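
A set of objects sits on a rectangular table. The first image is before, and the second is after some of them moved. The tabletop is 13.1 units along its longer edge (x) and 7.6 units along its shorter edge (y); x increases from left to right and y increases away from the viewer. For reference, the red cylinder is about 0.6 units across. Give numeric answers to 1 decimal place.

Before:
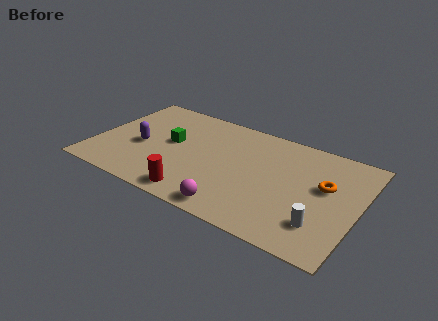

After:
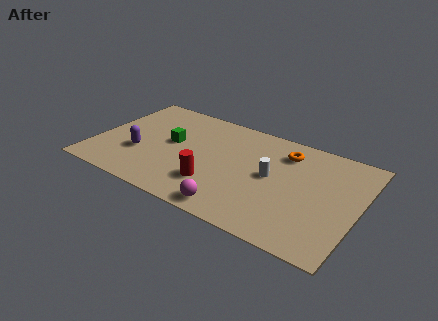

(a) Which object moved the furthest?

the white cylinder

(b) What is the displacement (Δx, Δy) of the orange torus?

(-2.2, 1.5)

From the two frames, the orange torus sits at roughly (11.4, 4.5) before and (9.2, 6.0) after.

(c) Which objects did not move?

the green cube and the magenta sphere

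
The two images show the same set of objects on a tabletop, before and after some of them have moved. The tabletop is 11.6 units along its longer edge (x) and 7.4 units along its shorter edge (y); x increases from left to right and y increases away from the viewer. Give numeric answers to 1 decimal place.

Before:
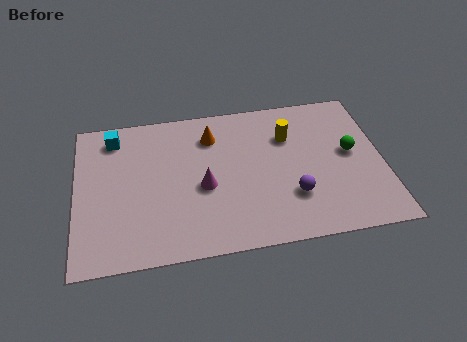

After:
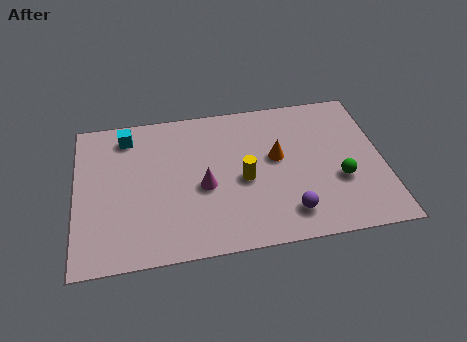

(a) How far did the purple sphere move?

0.8

The purple sphere moved from about (8.1, 2.2) to (7.9, 1.4), a distance of √(0.2² + 0.8²) ≈ 0.8.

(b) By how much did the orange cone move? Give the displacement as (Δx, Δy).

(2.4, -1.5)

The orange cone started near (5.2, 5.7) and ended near (7.6, 4.2).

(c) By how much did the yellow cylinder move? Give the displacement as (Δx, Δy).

(-1.8, -1.9)

The yellow cylinder was at about (8.1, 5.2) and moved to about (6.3, 3.3).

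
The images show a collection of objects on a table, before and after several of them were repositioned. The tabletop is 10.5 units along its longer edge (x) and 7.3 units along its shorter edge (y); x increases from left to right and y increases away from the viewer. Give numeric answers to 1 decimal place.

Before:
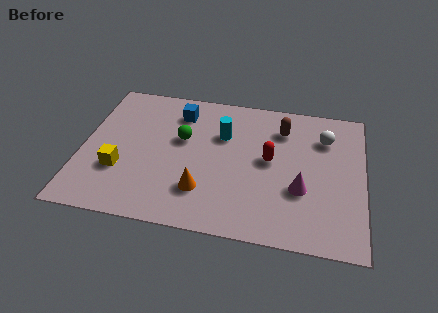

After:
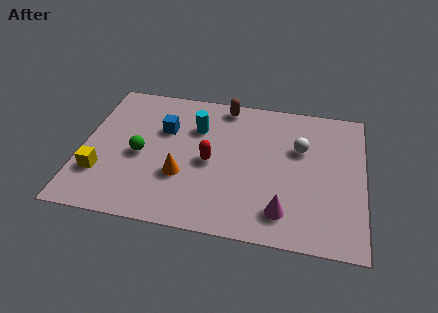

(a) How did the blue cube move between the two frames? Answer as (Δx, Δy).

(-0.5, -1.0)

From the two frames, the blue cube sits at roughly (3.5, 5.8) before and (3.0, 4.8) after.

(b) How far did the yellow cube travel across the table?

0.8

The yellow cube was near (1.5, 2.4) before and (0.8, 2.1) after, so it travelled √(0.7² + 0.3²) ≈ 0.8 units.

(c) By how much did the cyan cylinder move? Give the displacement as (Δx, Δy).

(-1.0, 0.2)

The cyan cylinder was at about (5.2, 4.9) and moved to about (4.2, 5.1).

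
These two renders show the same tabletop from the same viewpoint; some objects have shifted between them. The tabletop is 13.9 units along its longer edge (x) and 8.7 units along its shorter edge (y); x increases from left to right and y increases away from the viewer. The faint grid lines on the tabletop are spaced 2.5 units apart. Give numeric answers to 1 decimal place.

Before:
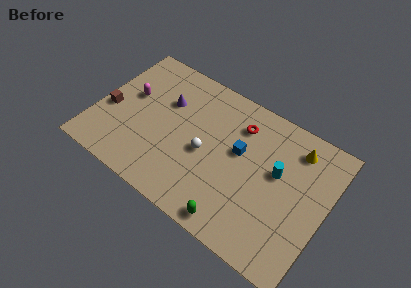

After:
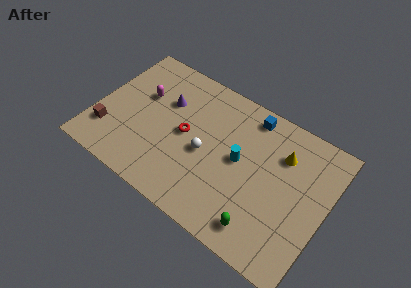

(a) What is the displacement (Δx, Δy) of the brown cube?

(0.2, -1.4)

The brown cube was at about (0.8, 3.6) and moved to about (1.0, 2.2).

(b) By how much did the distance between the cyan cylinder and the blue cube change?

+0.7

They were about 2.3 units apart before and 3.0 after — 0.7 units further apart.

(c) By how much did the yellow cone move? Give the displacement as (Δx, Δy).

(-0.7, -0.8)

The yellow cone started near (11.7, 7.1) and ended near (11.0, 6.3).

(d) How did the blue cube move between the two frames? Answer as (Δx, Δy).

(0.2, 2.5)

The blue cube started near (8.6, 5.1) and ended near (8.8, 7.6).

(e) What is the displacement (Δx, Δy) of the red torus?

(-2.9, -2.3)

The red torus started near (8.3, 6.7) and ended near (5.4, 4.4).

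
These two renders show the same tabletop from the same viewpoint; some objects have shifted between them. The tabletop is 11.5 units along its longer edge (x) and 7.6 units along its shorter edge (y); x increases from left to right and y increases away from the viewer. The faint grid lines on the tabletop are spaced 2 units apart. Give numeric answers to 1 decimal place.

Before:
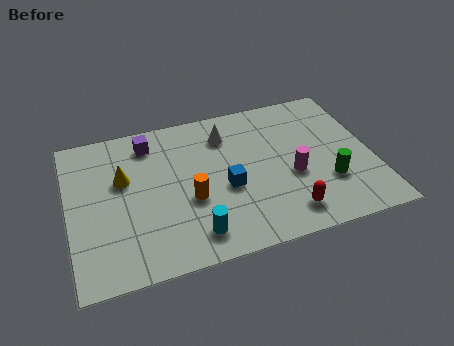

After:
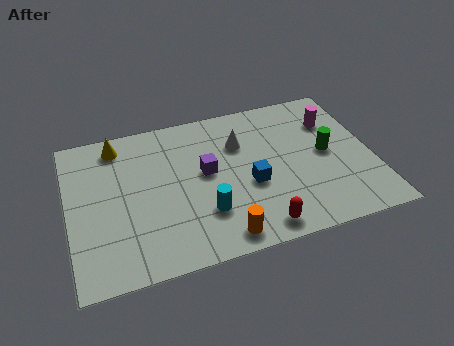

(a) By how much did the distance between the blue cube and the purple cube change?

-2.2

The distance was about 4.1 in the first image and 1.9 in the second, so they moved 2.2 units closer together.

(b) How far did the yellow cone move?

1.8

The yellow cone moved from about (2.1, 4.7) to (2.0, 6.5), a distance of √(0.1² + 1.8²) ≈ 1.8.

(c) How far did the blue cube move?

0.9

From (5.9, 3.2) to (6.8, 3.1), the blue cube covered √(0.9² + 0.1²) ≈ 0.9 units.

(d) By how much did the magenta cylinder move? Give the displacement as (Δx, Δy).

(1.8, 2.4)

The magenta cylinder was at about (8.4, 3.1) and moved to about (10.2, 5.5).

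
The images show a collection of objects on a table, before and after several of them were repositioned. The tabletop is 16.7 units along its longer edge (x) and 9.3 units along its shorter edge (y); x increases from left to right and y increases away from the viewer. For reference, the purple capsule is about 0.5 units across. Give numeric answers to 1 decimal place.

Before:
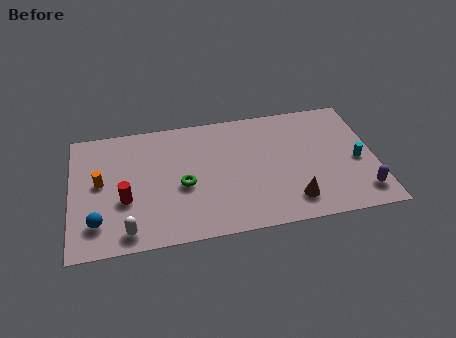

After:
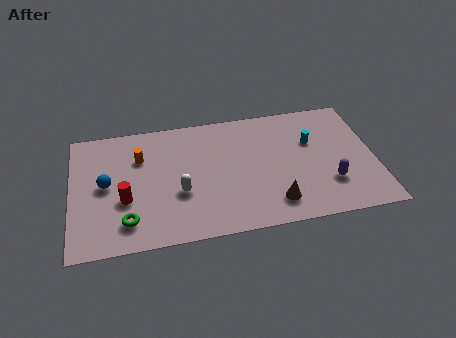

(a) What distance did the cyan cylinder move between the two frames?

3.1

From (15.7, 4.1) to (13.3, 6.0), the cyan cylinder covered √(2.4² + 1.9²) ≈ 3.1 units.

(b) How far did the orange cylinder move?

2.7

The orange cylinder was near (1.6, 5.0) before and (3.8, 6.5) after, so it travelled √(2.2² + 1.5²) ≈ 2.7 units.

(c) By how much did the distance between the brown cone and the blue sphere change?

-1.0

The distance was about 10.6 in the first image and 9.6 in the second, so they moved 1.0 units closer together.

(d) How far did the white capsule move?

3.7

From (3.0, 1.2) to (5.9, 3.5), the white capsule covered √(2.9² + 2.3²) ≈ 3.7 units.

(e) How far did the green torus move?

3.7

From (6.1, 4.0) to (3.0, 1.9), the green torus covered √(3.1² + 2.1²) ≈ 3.7 units.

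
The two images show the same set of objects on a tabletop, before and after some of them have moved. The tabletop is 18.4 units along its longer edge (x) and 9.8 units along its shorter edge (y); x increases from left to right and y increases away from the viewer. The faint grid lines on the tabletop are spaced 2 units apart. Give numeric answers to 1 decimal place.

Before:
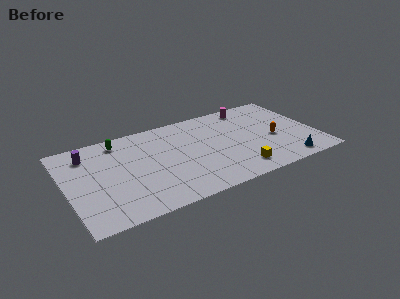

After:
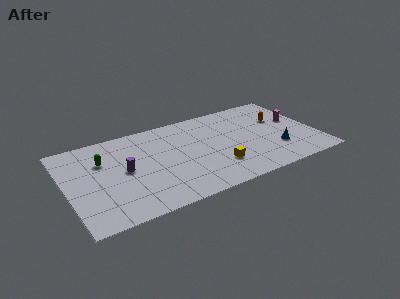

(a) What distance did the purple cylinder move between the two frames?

3.7

The purple cylinder was near (1.8, 7.8) before and (4.2, 5.0) after, so it travelled √(2.4² + 2.8²) ≈ 3.7 units.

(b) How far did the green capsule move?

2.2

The green capsule moved from about (4.2, 8.4) to (2.8, 6.7), a distance of √(1.4² + 1.7²) ≈ 2.2.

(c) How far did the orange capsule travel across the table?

2.2

From (15.3, 4.2) to (16.1, 6.3), the orange capsule covered √(0.8² + 2.1²) ≈ 2.2 units.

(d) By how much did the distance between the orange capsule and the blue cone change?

+0.5

Before: roughly 3.0 units apart; after: 3.5. That's 0.5 units further apart.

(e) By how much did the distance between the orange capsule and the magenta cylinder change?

-3.3

They were about 4.6 units apart before and 1.3 after — 3.3 units closer together.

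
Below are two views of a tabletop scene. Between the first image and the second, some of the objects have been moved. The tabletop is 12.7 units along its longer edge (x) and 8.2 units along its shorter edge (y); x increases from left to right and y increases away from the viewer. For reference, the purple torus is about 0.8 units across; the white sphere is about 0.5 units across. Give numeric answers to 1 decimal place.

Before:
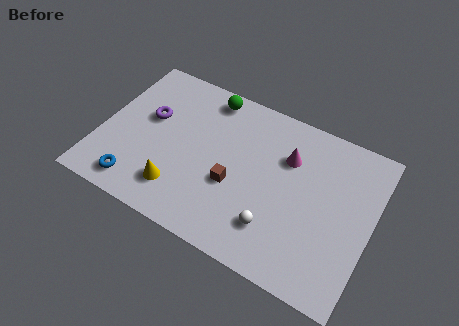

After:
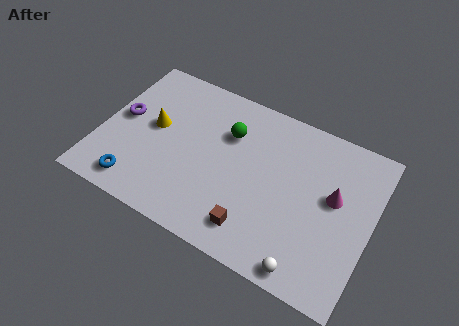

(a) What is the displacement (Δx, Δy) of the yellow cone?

(-1.6, 2.7)

The yellow cone started near (4.0, 1.8) and ended near (2.4, 4.5).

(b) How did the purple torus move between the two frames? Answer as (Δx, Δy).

(-1.2, -0.5)

The purple torus started near (2.1, 4.9) and ended near (0.9, 4.4).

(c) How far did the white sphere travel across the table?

2.1

The white sphere moved from about (8.5, 2.0) to (10.2, 0.8), a distance of √(1.7² + 1.2²) ≈ 2.1.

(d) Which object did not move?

the blue torus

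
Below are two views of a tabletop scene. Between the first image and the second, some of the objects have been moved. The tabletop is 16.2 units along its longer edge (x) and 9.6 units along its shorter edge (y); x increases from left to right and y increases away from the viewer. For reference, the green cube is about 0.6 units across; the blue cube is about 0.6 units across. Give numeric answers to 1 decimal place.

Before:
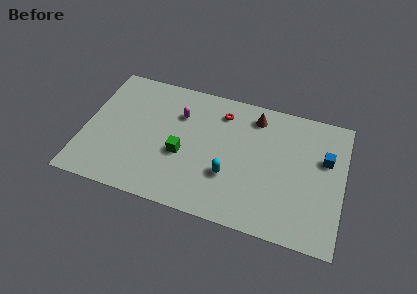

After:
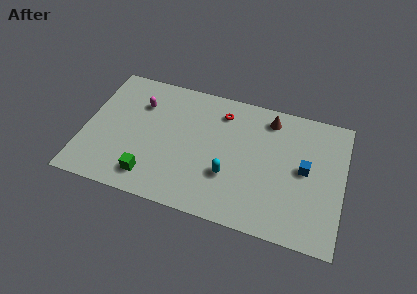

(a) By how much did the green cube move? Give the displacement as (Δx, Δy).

(-1.8, -2.2)

The green cube started near (6.2, 3.9) and ended near (4.4, 1.7).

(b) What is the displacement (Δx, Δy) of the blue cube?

(-1.2, -1.1)

The blue cube started near (15.0, 6.1) and ended near (13.8, 5.0).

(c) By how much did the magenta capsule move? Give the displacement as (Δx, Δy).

(-2.5, 0.1)

The magenta capsule was at about (5.8, 6.8) and moved to about (3.3, 6.9).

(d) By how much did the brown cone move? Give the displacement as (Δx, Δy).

(0.9, 0.1)

From the two frames, the brown cone sits at roughly (10.5, 8.0) before and (11.4, 8.1) after.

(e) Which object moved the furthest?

the green cube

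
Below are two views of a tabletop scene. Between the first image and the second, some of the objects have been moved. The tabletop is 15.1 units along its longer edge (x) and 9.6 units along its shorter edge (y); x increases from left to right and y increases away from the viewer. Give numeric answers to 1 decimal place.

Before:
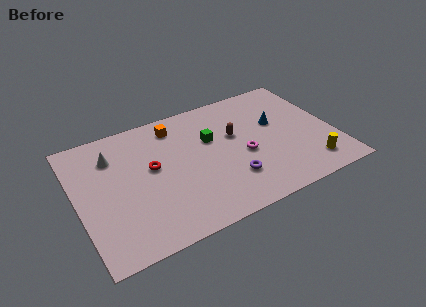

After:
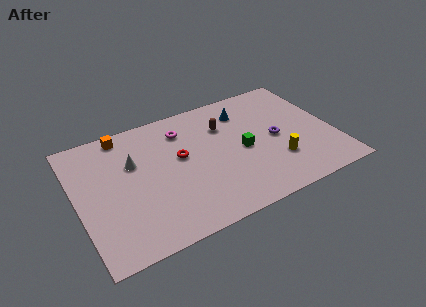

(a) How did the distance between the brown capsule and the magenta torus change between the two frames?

+0.8

The distance was about 1.7 in the first image and 2.5 in the second, so they moved 0.8 units further apart.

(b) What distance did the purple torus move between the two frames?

3.6

From (8.7, 2.6) to (11.7, 4.6), the purple torus covered √(3.0² + 2.0²) ≈ 3.6 units.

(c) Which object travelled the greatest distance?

the magenta torus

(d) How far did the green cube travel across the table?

2.3

The green cube was near (8.0, 6.1) before and (9.7, 4.5) after, so it travelled √(1.7² + 1.6²) ≈ 2.3 units.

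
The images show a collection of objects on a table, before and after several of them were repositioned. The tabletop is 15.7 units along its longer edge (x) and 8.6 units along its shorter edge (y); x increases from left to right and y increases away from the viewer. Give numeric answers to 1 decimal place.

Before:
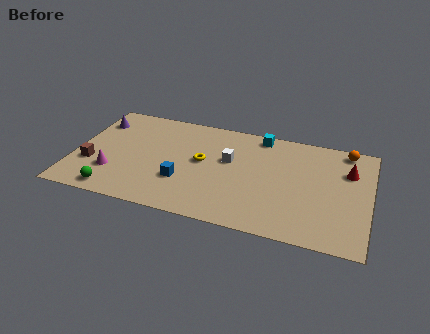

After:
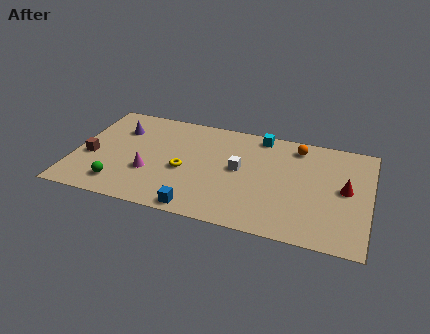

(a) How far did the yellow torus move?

1.3

From (6.8, 4.7) to (5.9, 3.7), the yellow torus covered √(0.9² + 1.0²) ≈ 1.3 units.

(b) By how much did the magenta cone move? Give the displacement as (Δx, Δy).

(1.9, 0.5)

The magenta cone was at about (2.2, 2.5) and moved to about (4.1, 3.0).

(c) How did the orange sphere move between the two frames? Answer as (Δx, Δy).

(-2.6, -0.4)

The orange sphere started near (14.3, 7.7) and ended near (11.7, 7.3).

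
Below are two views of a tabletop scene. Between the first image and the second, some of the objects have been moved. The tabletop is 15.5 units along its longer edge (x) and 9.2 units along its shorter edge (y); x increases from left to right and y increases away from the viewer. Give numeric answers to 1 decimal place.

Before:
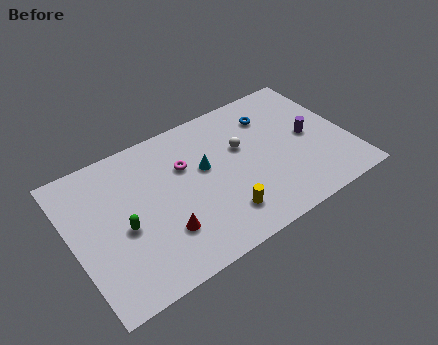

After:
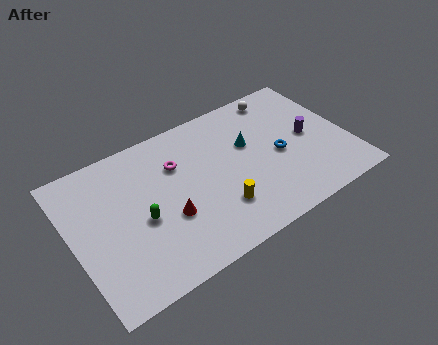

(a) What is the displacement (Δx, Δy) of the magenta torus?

(-0.4, 0.3)

The magenta torus started near (6.5, 6.1) and ended near (6.1, 6.4).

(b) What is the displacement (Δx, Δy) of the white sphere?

(2.7, 2.4)

From the two frames, the white sphere sits at roughly (9.7, 5.7) before and (12.4, 8.1) after.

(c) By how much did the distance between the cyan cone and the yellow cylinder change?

+0.5

The distance was about 3.4 in the first image and 3.9 in the second, so they moved 0.5 units further apart.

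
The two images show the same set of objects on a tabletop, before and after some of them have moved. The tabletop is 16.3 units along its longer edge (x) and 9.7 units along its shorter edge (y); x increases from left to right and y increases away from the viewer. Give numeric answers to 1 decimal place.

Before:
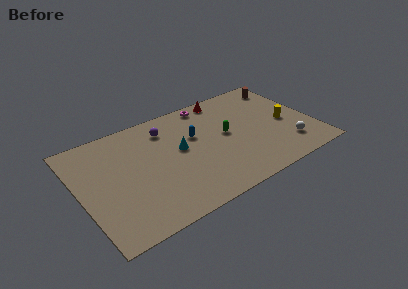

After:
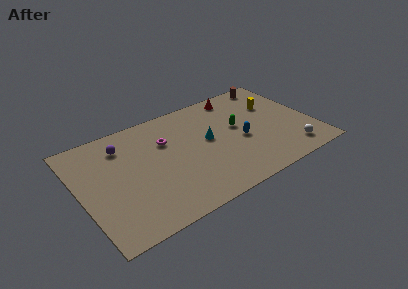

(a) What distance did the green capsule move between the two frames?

0.9

From (10.3, 5.2) to (11.2, 5.5), the green capsule covered √(0.9² + 0.3²) ≈ 0.9 units.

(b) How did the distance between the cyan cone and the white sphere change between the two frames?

-1.4

They were about 7.9 units apart before and 6.5 after — 1.4 units closer together.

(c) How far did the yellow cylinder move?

2.2

From (14.5, 4.4) to (14.0, 6.5), the yellow cylinder covered √(0.5² + 2.1²) ≈ 2.2 units.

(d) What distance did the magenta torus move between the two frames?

4.0

From (9.6, 8.7) to (6.2, 6.6), the magenta torus covered √(3.4² + 2.1²) ≈ 4.0 units.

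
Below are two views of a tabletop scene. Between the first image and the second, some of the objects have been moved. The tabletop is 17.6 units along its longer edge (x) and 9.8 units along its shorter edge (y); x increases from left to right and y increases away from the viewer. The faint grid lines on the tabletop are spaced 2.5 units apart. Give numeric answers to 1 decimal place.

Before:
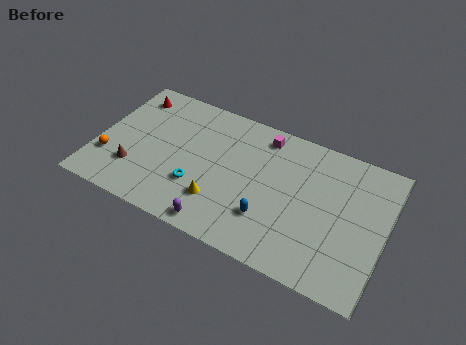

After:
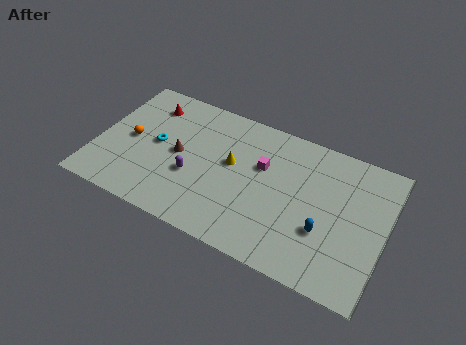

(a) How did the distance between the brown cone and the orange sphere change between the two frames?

+1.4

Before: roughly 1.6 units apart; after: 3.0. That's 1.4 units further apart.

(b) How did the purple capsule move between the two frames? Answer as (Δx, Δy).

(-2.0, 2.7)

The purple capsule started near (8.0, 1.0) and ended near (6.0, 3.7).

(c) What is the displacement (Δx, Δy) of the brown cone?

(2.5, 2.2)

The brown cone started near (2.5, 2.7) and ended near (5.0, 4.9).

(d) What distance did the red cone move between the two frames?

1.2

From (1.5, 8.1) to (2.7, 7.8), the red cone covered √(1.2² + 0.3²) ≈ 1.2 units.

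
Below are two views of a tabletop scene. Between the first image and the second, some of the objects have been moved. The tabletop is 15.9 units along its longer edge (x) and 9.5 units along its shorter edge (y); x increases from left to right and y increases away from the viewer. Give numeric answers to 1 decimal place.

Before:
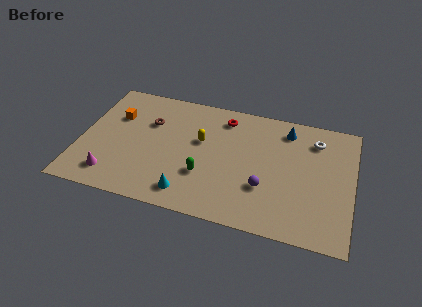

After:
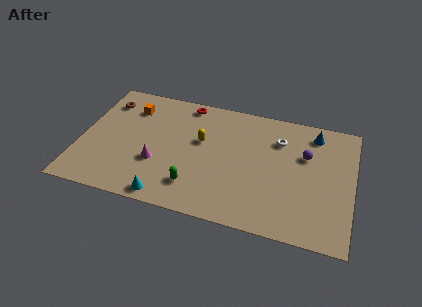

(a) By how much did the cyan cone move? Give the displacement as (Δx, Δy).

(-1.2, -0.6)

The cyan cone started near (6.6, 1.5) and ended near (5.4, 0.9).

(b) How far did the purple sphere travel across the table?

3.8

The purple sphere was near (10.9, 3.1) before and (13.1, 6.2) after, so it travelled √(2.2² + 3.1²) ≈ 3.8 units.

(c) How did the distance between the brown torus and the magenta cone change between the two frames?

+0.4

Before: roughly 5.0 units apart; after: 5.4. That's 0.4 units further apart.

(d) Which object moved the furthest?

the purple sphere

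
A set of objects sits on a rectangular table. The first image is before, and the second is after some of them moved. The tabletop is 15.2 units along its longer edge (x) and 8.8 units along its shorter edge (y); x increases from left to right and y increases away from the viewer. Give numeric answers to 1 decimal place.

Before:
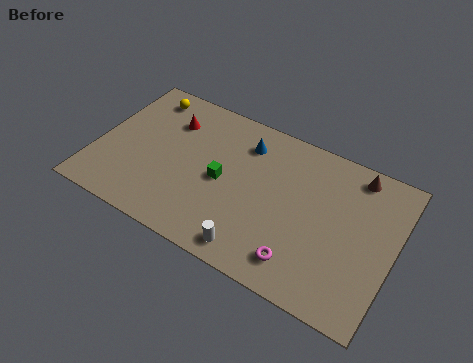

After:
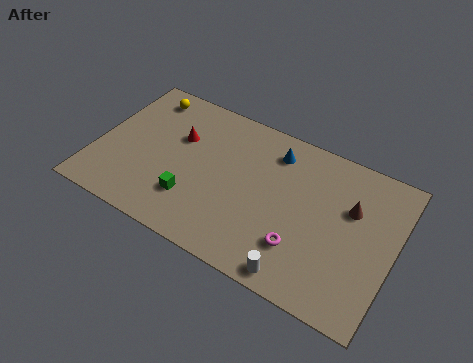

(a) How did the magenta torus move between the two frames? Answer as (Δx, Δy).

(-0.1, 0.8)

The magenta torus started near (10.9, 1.6) and ended near (10.8, 2.4).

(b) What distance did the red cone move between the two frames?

1.0

The red cone moved from about (3.4, 6.5) to (4.0, 5.7), a distance of √(0.6² + 0.8²) ≈ 1.0.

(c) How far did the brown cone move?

2.0

The brown cone was near (12.9, 7.7) before and (12.9, 5.7) after, so it travelled √(0.0² + 2.0²) ≈ 2.0 units.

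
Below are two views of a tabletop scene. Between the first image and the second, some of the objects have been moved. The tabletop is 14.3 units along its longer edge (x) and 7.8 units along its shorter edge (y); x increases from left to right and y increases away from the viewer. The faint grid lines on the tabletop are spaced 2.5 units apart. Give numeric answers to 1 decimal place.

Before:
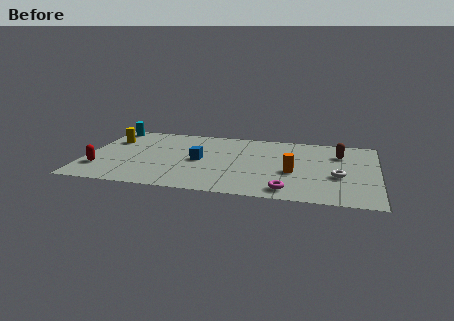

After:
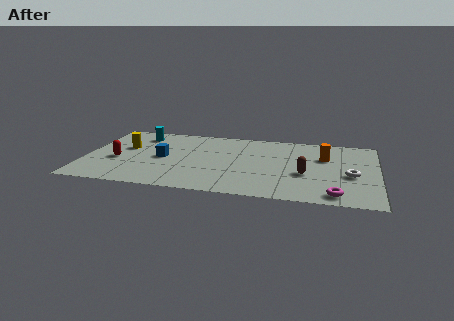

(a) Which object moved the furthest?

the brown capsule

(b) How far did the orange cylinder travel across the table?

2.5

The orange cylinder moved from about (10.2, 3.2) to (11.7, 5.2), a distance of √(1.5² + 2.0²) ≈ 2.5.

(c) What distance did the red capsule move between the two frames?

1.4

From (0.8, 2.1) to (1.6, 3.2), the red capsule covered √(0.8² + 1.1²) ≈ 1.4 units.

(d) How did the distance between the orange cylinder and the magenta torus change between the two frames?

+2.1

The distance was about 2.1 in the first image and 4.2 in the second, so they moved 2.1 units further apart.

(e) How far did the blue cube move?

1.8

From (5.6, 3.8) to (3.8, 3.8), the blue cube covered √(1.8² + 0.0²) ≈ 1.8 units.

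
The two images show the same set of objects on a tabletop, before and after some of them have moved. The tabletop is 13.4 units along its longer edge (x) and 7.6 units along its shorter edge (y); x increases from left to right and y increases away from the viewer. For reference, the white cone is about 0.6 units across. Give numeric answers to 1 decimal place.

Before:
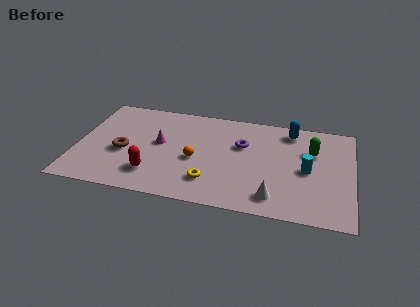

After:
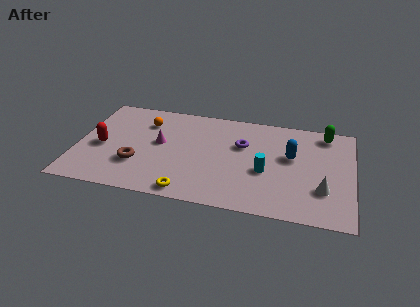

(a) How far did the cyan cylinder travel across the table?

2.1

The cyan cylinder moved from about (11.2, 3.6) to (9.2, 3.1), a distance of √(2.0² + 0.5²) ≈ 2.1.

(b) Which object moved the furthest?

the orange sphere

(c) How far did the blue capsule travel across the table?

2.0

The blue capsule was near (10.3, 6.5) before and (10.4, 4.5) after, so it travelled √(0.1² + 2.0²) ≈ 2.0 units.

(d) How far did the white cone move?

2.5

The white cone moved from about (9.7, 1.3) to (12.0, 2.3), a distance of √(2.3² + 1.0²) ≈ 2.5.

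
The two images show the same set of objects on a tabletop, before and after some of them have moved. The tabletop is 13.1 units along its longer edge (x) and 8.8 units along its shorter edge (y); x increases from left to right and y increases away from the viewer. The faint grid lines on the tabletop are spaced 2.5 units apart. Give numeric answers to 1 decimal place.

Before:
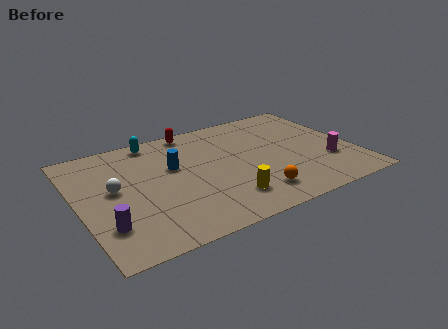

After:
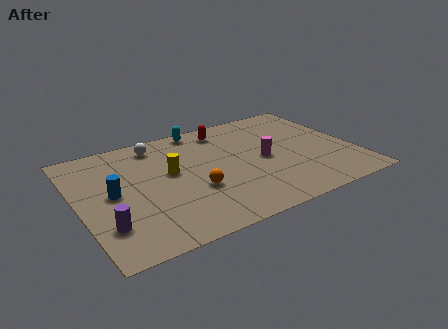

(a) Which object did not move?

the purple cylinder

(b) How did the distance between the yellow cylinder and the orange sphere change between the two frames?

+0.7

The distance was about 1.3 in the first image and 2.0 in the second, so they moved 0.7 units further apart.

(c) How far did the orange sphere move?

3.0

The orange sphere moved from about (7.9, 1.7) to (5.3, 3.2), a distance of √(2.6² + 1.5²) ≈ 3.0.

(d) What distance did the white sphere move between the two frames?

3.6

From (1.7, 4.8) to (4.1, 7.5), the white sphere covered √(2.4² + 2.7²) ≈ 3.6 units.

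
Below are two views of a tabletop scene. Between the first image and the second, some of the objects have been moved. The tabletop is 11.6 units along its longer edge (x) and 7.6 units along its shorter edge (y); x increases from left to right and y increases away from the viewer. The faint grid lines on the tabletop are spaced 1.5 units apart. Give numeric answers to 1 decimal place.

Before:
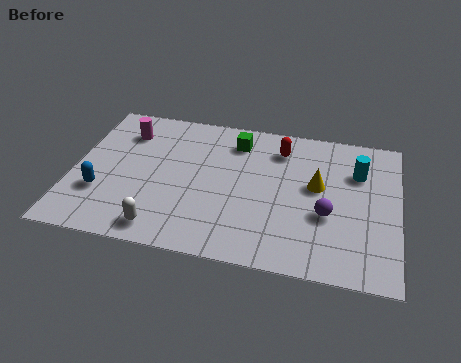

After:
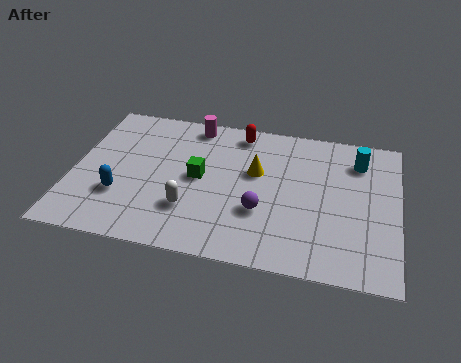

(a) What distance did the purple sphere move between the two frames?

2.3

From (9.1, 2.9) to (6.8, 2.6), the purple sphere covered √(2.3² + 0.3²) ≈ 2.3 units.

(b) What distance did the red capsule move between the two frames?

1.6

The red capsule moved from about (7.3, 6.0) to (5.8, 6.6), a distance of √(1.5² + 0.6²) ≈ 1.6.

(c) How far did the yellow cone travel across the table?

2.2

The yellow cone was near (8.7, 4.3) before and (6.5, 4.6) after, so it travelled √(2.2² + 0.3²) ≈ 2.2 units.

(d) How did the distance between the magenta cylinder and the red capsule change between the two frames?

-3.9

Before: roughly 5.6 units apart; after: 1.7. That's 3.9 units closer together.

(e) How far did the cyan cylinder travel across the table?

0.6

From (10.1, 5.3) to (10.1, 5.9), the cyan cylinder covered √(0.0² + 0.6²) ≈ 0.6 units.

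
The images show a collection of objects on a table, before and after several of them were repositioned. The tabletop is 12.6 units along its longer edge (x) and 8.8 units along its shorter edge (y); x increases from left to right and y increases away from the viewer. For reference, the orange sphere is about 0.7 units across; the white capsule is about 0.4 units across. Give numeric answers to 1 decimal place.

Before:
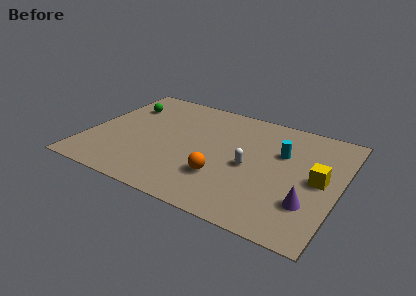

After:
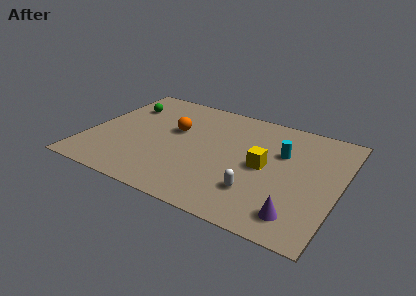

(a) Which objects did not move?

the cyan cylinder and the green sphere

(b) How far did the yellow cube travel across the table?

2.7

The yellow cube was near (11.6, 4.4) before and (8.9, 4.3) after, so it travelled √(2.7² + 0.1²) ≈ 2.7 units.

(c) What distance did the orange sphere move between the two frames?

3.9

The orange sphere was near (7.0, 2.6) before and (4.2, 5.3) after, so it travelled √(2.8² + 2.7²) ≈ 3.9 units.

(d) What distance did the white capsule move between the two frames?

1.8

From (8.2, 4.0) to (8.8, 2.3), the white capsule covered √(0.6² + 1.7²) ≈ 1.8 units.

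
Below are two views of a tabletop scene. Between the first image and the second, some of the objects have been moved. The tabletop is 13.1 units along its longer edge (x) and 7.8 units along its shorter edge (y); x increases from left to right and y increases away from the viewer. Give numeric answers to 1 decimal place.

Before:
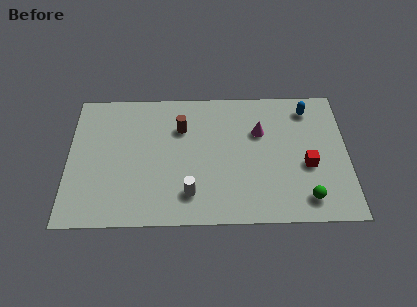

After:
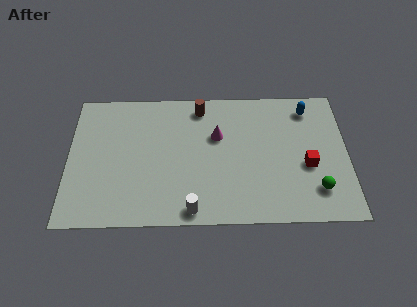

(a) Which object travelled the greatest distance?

the magenta cone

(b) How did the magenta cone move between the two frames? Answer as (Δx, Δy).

(-2.0, -0.2)

From the two frames, the magenta cone sits at roughly (9.0, 5.2) before and (7.0, 5.0) after.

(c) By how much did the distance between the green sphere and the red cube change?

-0.4

They were about 1.9 units apart before and 1.5 after — 0.4 units closer together.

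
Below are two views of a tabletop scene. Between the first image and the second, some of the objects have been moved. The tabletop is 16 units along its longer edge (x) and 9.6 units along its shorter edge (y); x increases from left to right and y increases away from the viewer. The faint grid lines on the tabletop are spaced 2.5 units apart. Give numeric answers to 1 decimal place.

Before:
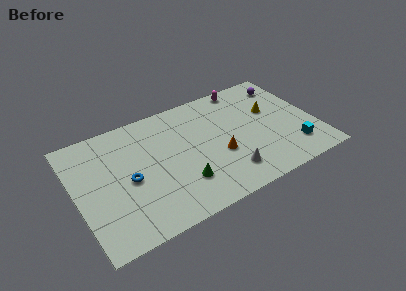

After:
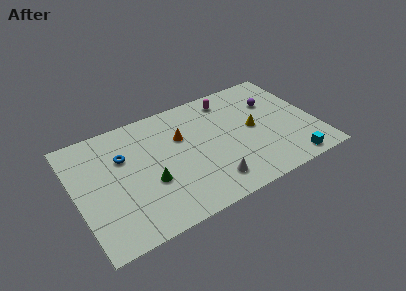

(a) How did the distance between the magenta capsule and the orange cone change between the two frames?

-1.7

The distance was about 5.6 in the first image and 3.9 in the second, so they moved 1.7 units closer together.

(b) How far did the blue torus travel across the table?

2.0

The blue torus moved from about (3.4, 4.4) to (3.3, 6.4), a distance of √(0.1² + 2.0²) ≈ 2.0.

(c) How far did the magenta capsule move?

1.3

From (11.9, 8.7) to (10.7, 8.1), the magenta capsule covered √(1.2² + 0.6²) ≈ 1.3 units.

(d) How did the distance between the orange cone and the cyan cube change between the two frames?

+3.4

The distance was about 5.1 in the first image and 8.5 in the second, so they moved 3.4 units further apart.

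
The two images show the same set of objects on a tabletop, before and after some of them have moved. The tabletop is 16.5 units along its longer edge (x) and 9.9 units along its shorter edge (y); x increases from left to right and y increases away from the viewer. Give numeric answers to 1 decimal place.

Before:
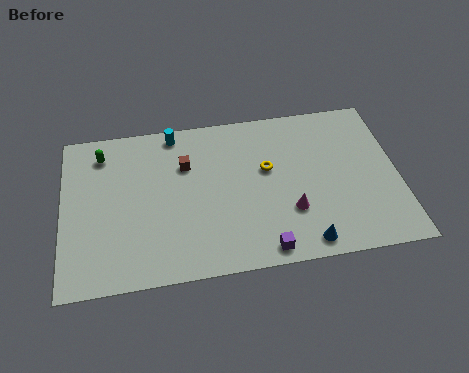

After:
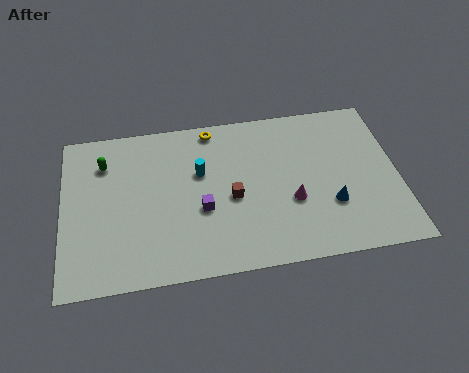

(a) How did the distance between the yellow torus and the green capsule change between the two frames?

-2.8

They were about 8.4 units apart before and 5.6 after — 2.8 units closer together.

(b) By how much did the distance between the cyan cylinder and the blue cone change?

-2.9

Before: roughly 9.9 units apart; after: 7.0. That's 2.9 units closer together.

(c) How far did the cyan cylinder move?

3.0

The cyan cylinder moved from about (5.6, 8.9) to (6.8, 6.2), a distance of √(1.2² + 2.7²) ≈ 3.0.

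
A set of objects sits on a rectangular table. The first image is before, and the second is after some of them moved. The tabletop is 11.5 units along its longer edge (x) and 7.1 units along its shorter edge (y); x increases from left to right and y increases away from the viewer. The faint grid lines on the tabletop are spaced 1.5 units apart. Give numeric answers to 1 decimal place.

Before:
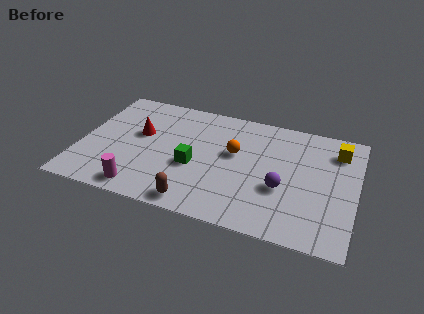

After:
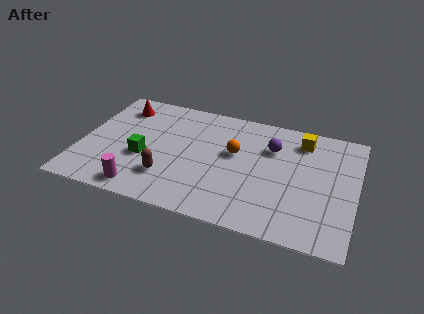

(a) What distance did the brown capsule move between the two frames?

1.7

The brown capsule moved from about (5.1, 0.8) to (3.8, 1.9), a distance of √(1.3² + 1.1²) ≈ 1.7.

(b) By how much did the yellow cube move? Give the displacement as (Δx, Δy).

(-1.5, 0.2)

The yellow cube was at about (10.6, 5.6) and moved to about (9.1, 5.8).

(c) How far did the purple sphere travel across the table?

2.4

The purple sphere moved from about (8.5, 2.7) to (7.9, 5.0), a distance of √(0.6² + 2.3²) ≈ 2.4.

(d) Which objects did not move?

the magenta cylinder and the orange sphere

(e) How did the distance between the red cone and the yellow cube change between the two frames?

-0.6

The distance was about 8.3 in the first image and 7.7 in the second, so they moved 0.6 units closer together.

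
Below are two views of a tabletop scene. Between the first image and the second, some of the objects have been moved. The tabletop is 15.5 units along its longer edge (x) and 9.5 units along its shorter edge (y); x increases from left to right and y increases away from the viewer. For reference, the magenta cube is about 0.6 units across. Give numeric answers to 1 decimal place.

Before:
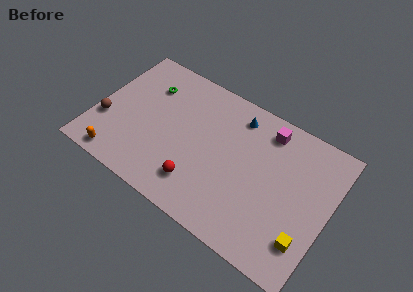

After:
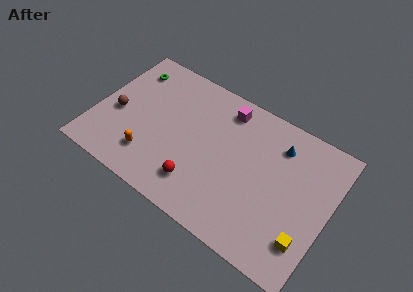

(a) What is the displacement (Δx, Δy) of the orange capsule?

(1.9, 1.2)

The orange capsule started near (2.1, 1.0) and ended near (4.0, 2.2).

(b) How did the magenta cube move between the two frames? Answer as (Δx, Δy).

(-2.8, 0.0)

The magenta cube started near (10.9, 8.0) and ended near (8.1, 8.0).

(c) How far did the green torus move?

1.5

The green torus moved from about (3.0, 7.0) to (1.6, 7.6), a distance of √(1.4² + 0.6²) ≈ 1.5.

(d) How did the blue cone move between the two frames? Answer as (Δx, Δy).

(2.9, -0.5)

The blue cone was at about (8.9, 7.9) and moved to about (11.8, 7.4).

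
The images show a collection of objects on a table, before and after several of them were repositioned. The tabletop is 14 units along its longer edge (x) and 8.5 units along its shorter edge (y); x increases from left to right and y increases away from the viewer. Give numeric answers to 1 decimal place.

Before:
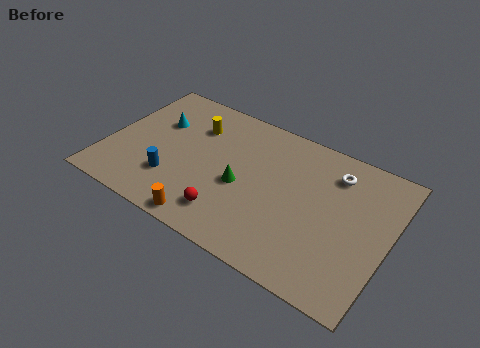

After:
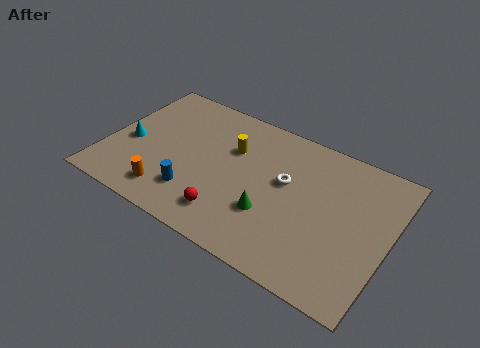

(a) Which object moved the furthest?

the white torus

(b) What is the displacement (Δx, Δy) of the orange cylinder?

(-2.1, 0.7)

From the two frames, the orange cylinder sits at roughly (5.6, 0.8) before and (3.5, 1.5) after.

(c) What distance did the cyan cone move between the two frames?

2.2

The cyan cone moved from about (2.2, 5.6) to (1.1, 3.7), a distance of √(1.1² + 1.9²) ≈ 2.2.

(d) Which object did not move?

the red sphere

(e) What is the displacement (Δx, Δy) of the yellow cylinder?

(2.0, -0.5)

From the two frames, the yellow cylinder sits at roughly (4.0, 6.2) before and (6.0, 5.7) after.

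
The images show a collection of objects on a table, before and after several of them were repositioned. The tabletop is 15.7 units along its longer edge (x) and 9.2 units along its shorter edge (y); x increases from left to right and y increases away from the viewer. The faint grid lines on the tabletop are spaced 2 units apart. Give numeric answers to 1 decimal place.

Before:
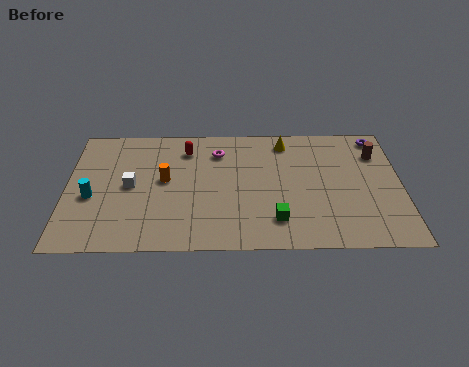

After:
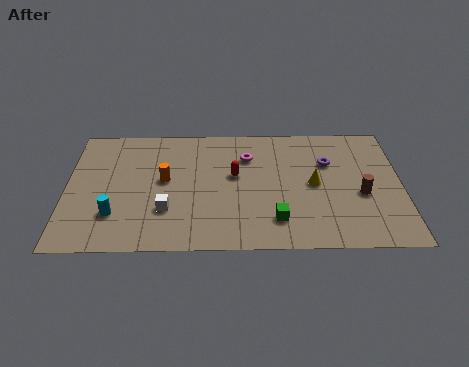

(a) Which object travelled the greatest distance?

the yellow cone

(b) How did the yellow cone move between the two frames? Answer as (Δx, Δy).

(1.3, -3.2)

The yellow cone was at about (10.3, 7.8) and moved to about (11.6, 4.6).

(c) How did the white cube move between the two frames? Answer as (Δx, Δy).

(1.7, -1.8)

The white cube started near (3.0, 4.6) and ended near (4.7, 2.8).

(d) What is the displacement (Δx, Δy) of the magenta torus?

(1.4, -0.4)

The magenta torus started near (7.1, 7.1) and ended near (8.5, 6.7).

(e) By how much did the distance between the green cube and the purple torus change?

-2.9

They were about 7.8 units apart before and 4.9 after — 2.9 units closer together.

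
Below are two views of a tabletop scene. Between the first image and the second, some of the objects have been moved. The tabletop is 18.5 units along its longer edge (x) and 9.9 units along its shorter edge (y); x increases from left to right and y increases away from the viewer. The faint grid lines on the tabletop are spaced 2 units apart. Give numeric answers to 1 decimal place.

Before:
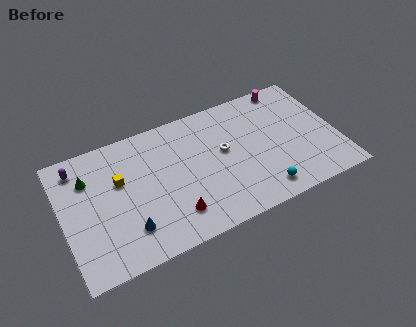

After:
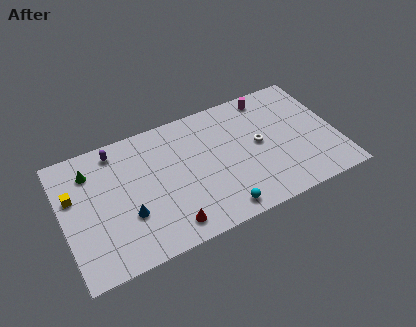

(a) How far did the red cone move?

0.8

The red cone was near (7.1, 2.2) before and (6.7, 1.5) after, so it travelled √(0.4² + 0.7²) ≈ 0.8 units.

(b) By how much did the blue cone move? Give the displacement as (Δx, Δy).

(0.1, 1.0)

The blue cone was at about (4.1, 2.4) and moved to about (4.2, 3.4).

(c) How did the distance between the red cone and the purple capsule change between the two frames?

-0.8

The distance was about 8.4 in the first image and 7.6 in the second, so they moved 0.8 units closer together.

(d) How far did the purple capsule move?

2.6

The purple capsule was near (1.3, 8.3) before and (3.9, 8.6) after, so it travelled √(2.6² + 0.3²) ≈ 2.6 units.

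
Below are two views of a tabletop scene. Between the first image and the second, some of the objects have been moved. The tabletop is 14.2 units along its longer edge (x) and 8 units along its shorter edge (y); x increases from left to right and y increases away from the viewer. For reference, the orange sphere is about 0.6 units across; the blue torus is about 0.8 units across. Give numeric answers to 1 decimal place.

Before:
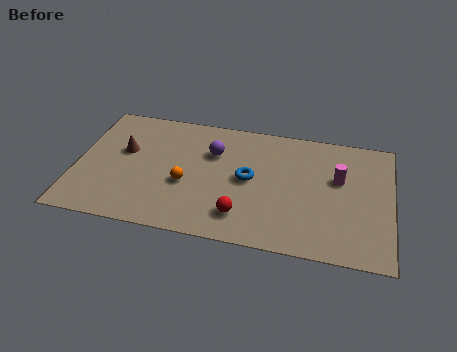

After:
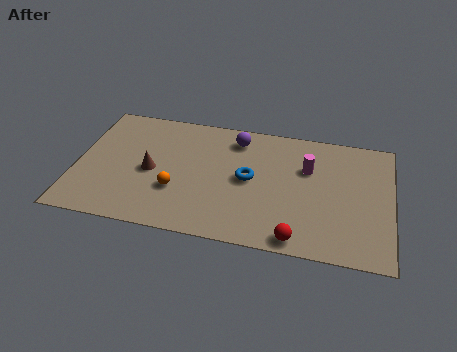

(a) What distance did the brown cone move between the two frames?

1.7

The brown cone moved from about (2.1, 4.8) to (3.4, 3.7), a distance of √(1.3² + 1.1²) ≈ 1.7.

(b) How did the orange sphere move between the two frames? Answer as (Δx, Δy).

(-0.4, -0.5)

The orange sphere started near (5.0, 3.2) and ended near (4.6, 2.7).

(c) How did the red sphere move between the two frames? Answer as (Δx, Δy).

(2.5, -0.9)

The red sphere was at about (7.6, 1.7) and moved to about (10.1, 0.8).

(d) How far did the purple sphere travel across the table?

1.5

The purple sphere moved from about (6.1, 5.5) to (7.1, 6.6), a distance of √(1.0² + 1.1²) ≈ 1.5.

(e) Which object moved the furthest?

the red sphere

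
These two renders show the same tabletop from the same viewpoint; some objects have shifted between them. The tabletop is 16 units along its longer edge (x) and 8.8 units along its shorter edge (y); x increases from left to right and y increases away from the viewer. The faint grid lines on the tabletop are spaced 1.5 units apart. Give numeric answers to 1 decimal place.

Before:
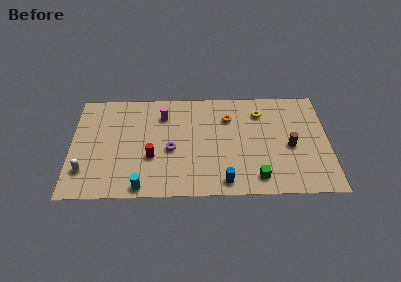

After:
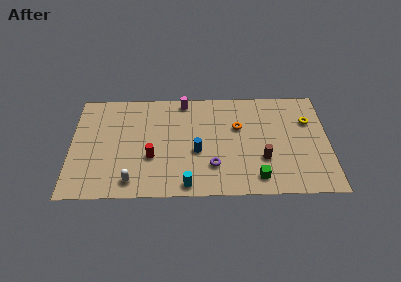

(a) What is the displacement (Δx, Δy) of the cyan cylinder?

(2.8, 0.1)

The cyan cylinder started near (4.4, 0.8) and ended near (7.2, 0.9).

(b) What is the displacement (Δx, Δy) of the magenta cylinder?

(1.3, 1.2)

From the two frames, the magenta cylinder sits at roughly (5.7, 6.7) before and (7.0, 7.9) after.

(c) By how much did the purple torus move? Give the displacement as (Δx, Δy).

(2.6, -1.4)

The purple torus was at about (6.2, 3.8) and moved to about (8.8, 2.4).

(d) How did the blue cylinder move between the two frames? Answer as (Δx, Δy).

(-1.7, 2.5)

From the two frames, the blue cylinder sits at roughly (9.5, 1.1) before and (7.8, 3.6) after.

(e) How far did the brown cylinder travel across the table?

2.0

The brown cylinder was near (13.6, 3.9) before and (11.9, 2.9) after, so it travelled √(1.7² + 1.0²) ≈ 2.0 units.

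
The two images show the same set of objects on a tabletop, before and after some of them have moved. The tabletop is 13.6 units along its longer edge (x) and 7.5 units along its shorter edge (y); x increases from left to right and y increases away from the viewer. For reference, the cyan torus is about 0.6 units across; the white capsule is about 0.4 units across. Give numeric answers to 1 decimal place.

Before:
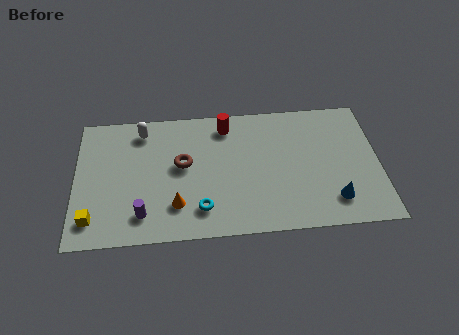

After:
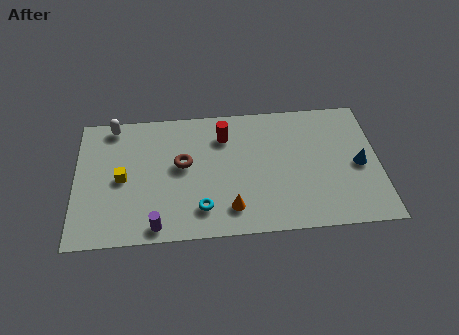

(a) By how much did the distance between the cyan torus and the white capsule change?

+1.0

Before: roughly 5.4 units apart; after: 6.4. That's 1.0 units further apart.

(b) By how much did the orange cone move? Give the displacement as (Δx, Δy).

(2.4, -0.4)

From the two frames, the orange cone sits at roughly (4.5, 1.9) before and (6.9, 1.5) after.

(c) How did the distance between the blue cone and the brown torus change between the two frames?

+0.7

The distance was about 7.2 in the first image and 7.9 in the second, so they moved 0.7 units further apart.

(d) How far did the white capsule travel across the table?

1.4

The white capsule was near (3.0, 6.3) before and (1.7, 6.7) after, so it travelled √(1.3² + 0.4²) ≈ 1.4 units.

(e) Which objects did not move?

the brown torus and the cyan torus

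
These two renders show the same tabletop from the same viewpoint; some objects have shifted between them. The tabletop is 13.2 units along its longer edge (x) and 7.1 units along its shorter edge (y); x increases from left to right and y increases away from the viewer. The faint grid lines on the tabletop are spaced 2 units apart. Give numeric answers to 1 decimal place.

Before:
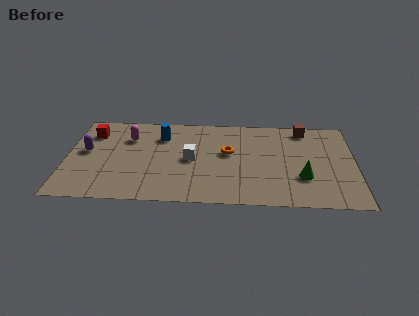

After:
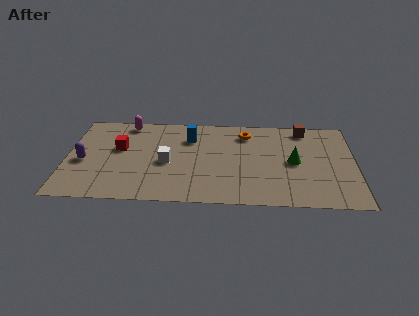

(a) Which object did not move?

the brown cube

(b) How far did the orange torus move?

1.8

From (7.4, 4.1) to (8.2, 5.7), the orange torus covered √(0.8² + 1.6²) ≈ 1.8 units.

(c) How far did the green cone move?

1.3

The green cone moved from about (10.8, 2.3) to (10.4, 3.5), a distance of √(0.4² + 1.2²) ≈ 1.3.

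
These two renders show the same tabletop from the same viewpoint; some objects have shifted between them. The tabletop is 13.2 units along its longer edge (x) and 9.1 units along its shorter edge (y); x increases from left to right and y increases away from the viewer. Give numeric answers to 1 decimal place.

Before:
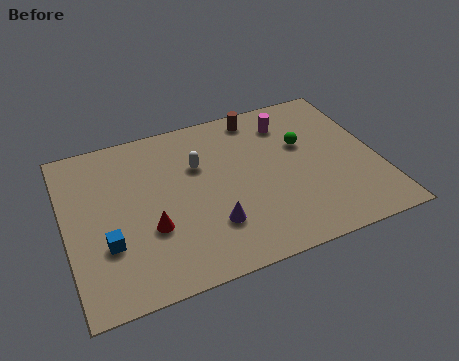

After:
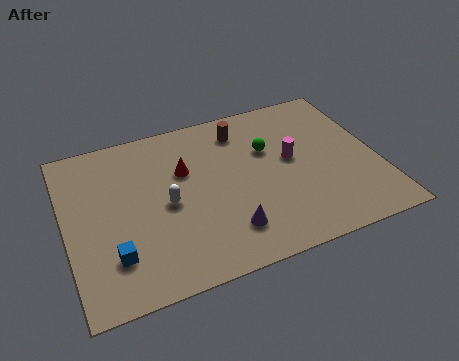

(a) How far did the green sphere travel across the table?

1.5

The green sphere was near (10.2, 5.7) before and (8.7, 5.9) after, so it travelled √(1.5² + 0.2²) ≈ 1.5 units.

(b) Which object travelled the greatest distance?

the red cone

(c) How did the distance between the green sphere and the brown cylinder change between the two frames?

-1.1

They were about 2.9 units apart before and 1.8 after — 1.1 units closer together.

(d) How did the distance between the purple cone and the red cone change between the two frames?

+1.5

Before: roughly 2.6 units apart; after: 4.1. That's 1.5 units further apart.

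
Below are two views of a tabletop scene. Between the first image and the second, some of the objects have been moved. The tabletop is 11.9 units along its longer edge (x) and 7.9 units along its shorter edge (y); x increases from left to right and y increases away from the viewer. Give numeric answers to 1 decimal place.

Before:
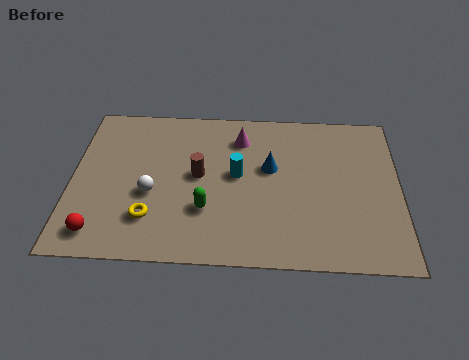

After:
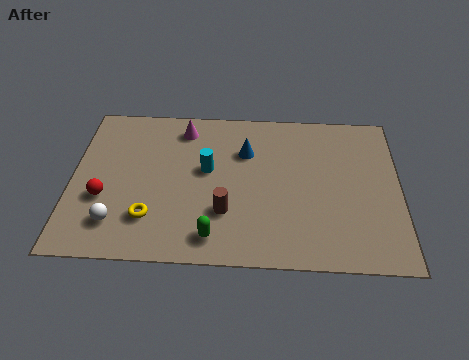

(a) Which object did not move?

the yellow torus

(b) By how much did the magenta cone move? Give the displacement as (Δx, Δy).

(-2.1, 0.4)

The magenta cone was at about (6.1, 6.2) and moved to about (4.0, 6.6).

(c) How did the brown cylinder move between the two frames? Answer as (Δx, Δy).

(1.0, -1.8)

From the two frames, the brown cylinder sits at roughly (4.6, 4.2) before and (5.6, 2.4) after.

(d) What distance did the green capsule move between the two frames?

1.3

The green capsule was near (4.9, 2.5) before and (5.2, 1.2) after, so it travelled √(0.3² + 1.3²) ≈ 1.3 units.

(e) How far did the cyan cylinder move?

1.1

The cyan cylinder was near (6.0, 4.3) before and (4.9, 4.5) after, so it travelled √(1.1² + 0.2²) ≈ 1.1 units.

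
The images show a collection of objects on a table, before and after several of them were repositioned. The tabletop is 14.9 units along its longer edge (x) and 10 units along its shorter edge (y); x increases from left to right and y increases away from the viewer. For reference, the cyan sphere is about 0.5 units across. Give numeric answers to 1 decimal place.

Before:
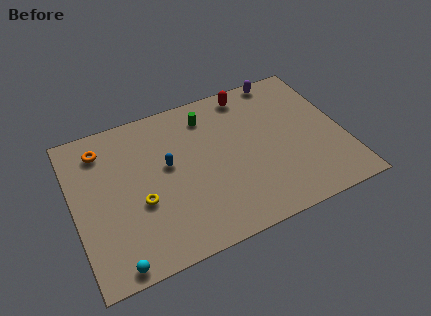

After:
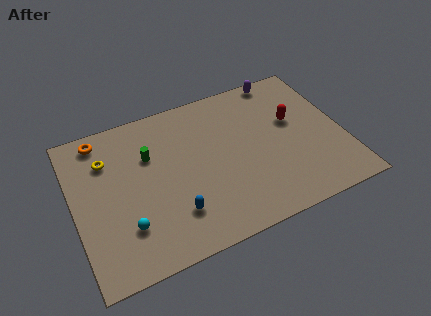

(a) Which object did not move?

the purple capsule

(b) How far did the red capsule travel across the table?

3.6

The red capsule moved from about (10.1, 8.8) to (12.3, 6.0), a distance of √(2.2² + 2.8²) ≈ 3.6.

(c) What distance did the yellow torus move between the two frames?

3.7

From (3.5, 3.9) to (2.0, 7.3), the yellow torus covered √(1.5² + 3.4²) ≈ 3.7 units.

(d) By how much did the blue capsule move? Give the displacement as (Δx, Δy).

(0.0, -3.2)

The blue capsule started near (5.2, 5.7) and ended near (5.2, 2.5).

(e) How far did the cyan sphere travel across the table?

2.1

The cyan sphere moved from about (1.8, 0.8) to (2.6, 2.7), a distance of √(0.8² + 1.9²) ≈ 2.1.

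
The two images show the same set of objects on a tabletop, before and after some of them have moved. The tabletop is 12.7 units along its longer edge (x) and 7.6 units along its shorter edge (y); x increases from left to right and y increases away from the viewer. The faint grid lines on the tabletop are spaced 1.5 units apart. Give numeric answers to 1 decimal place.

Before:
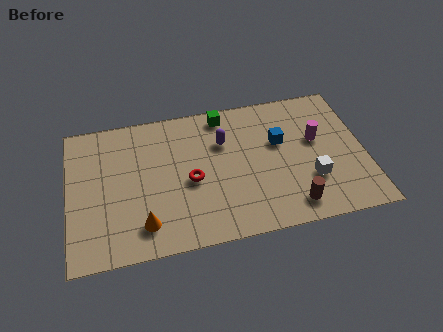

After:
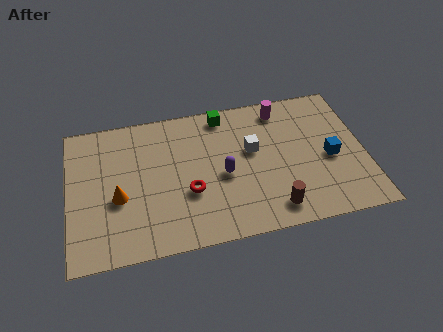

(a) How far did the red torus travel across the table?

0.6

The red torus was near (5.2, 3.4) before and (5.1, 2.8) after, so it travelled √(0.1² + 0.6²) ≈ 0.6 units.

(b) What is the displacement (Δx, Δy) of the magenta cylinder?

(-1.4, 2.0)

The magenta cylinder started near (10.7, 4.5) and ended near (9.3, 6.5).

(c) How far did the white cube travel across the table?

3.2

The white cube moved from about (10.3, 2.4) to (7.9, 4.5), a distance of √(2.4² + 2.1²) ≈ 3.2.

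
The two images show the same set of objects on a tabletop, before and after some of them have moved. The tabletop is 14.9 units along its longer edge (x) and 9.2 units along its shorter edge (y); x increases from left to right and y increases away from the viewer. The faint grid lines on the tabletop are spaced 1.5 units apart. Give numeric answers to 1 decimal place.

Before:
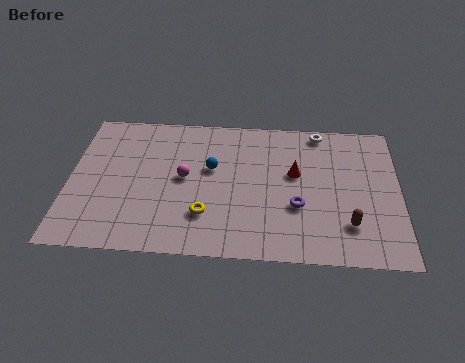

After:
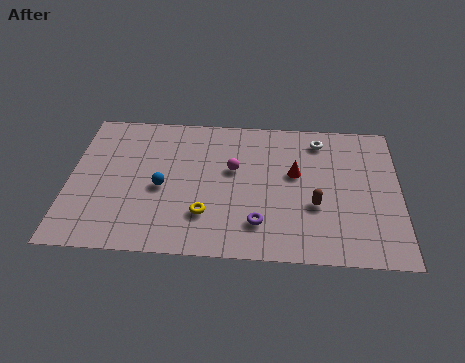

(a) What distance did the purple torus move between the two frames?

2.1

From (10.3, 3.3) to (8.6, 2.1), the purple torus covered √(1.7² + 1.2²) ≈ 2.1 units.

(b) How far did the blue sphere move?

2.6

From (6.4, 5.5) to (4.2, 4.1), the blue sphere covered √(2.2² + 1.4²) ≈ 2.6 units.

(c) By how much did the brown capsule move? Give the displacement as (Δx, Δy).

(-1.5, 1.1)

The brown capsule was at about (12.6, 2.3) and moved to about (11.1, 3.4).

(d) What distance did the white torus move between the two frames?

0.6

From (11.3, 8.3) to (11.3, 7.7), the white torus covered √(0.0² + 0.6²) ≈ 0.6 units.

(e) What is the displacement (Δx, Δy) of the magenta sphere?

(2.2, 0.7)

From the two frames, the magenta sphere sits at roughly (5.2, 4.8) before and (7.4, 5.5) after.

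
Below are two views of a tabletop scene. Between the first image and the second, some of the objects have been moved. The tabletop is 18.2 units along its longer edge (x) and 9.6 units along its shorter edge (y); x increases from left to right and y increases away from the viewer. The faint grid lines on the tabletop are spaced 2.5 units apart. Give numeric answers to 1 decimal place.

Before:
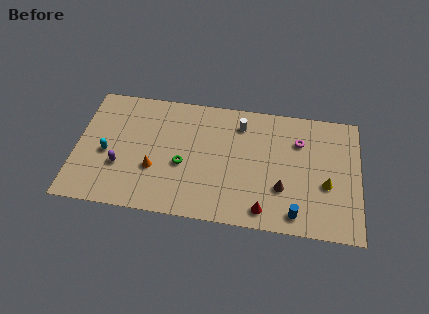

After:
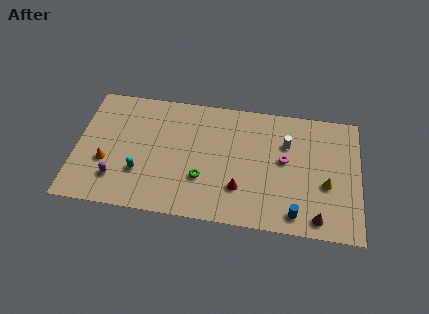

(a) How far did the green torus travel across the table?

1.6

From (6.9, 4.0) to (8.2, 3.1), the green torus covered √(1.3² + 0.9²) ≈ 1.6 units.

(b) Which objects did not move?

the yellow cone and the blue cylinder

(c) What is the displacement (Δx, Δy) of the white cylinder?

(3.0, -1.1)

From the two frames, the white cylinder sits at roughly (10.5, 7.7) before and (13.5, 6.6) after.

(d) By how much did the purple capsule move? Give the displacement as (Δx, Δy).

(-0.2, -1.0)

The purple capsule was at about (2.9, 3.3) and moved to about (2.7, 2.3).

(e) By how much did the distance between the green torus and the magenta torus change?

-2.3

Before: roughly 7.9 units apart; after: 5.6. That's 2.3 units closer together.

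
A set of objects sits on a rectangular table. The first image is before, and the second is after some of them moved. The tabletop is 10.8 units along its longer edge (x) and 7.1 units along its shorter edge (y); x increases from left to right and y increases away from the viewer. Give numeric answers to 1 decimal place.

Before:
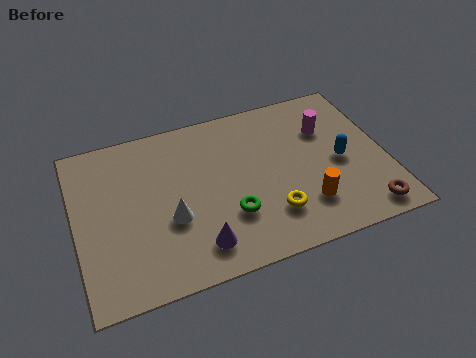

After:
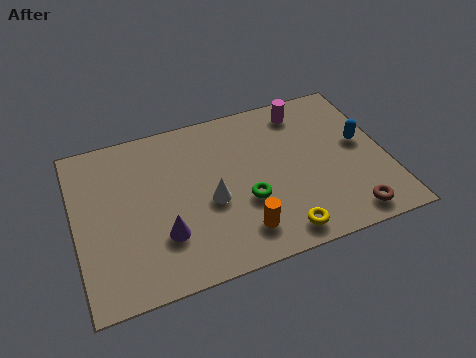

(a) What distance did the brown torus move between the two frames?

0.6

From (9.8, 0.9) to (9.2, 0.9), the brown torus covered √(0.6² + 0.0²) ≈ 0.6 units.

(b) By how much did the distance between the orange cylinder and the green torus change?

-1.4

Before: roughly 2.6 units apart; after: 1.2. That's 1.4 units closer together.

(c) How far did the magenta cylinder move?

1.3

The magenta cylinder was near (8.9, 4.9) before and (8.2, 6.0) after, so it travelled √(0.7² + 1.1²) ≈ 1.3 units.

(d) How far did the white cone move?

1.4

From (3.2, 2.7) to (4.6, 3.0), the white cone covered √(1.4² + 0.3²) ≈ 1.4 units.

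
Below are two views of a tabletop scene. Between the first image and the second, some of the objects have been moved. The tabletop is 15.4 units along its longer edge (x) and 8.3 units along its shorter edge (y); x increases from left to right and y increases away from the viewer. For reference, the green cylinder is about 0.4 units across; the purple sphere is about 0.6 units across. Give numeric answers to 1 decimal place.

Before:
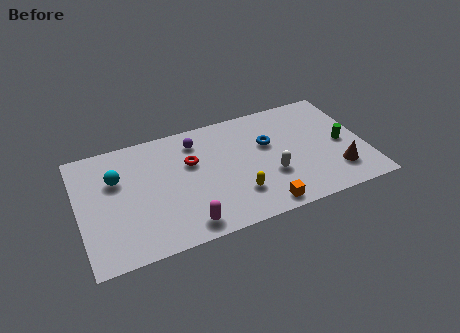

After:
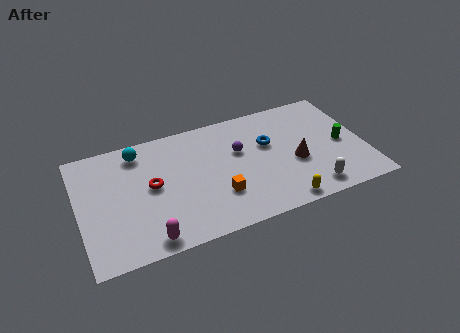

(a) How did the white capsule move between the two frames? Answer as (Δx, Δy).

(2.0, -1.7)

The white capsule started near (10.2, 2.9) and ended near (12.2, 1.2).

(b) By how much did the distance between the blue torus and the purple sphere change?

-2.5

Before: roughly 4.1 units apart; after: 1.6. That's 2.5 units closer together.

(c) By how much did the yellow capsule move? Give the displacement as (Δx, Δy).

(2.2, -1.4)

The yellow capsule started near (8.3, 2.2) and ended near (10.5, 0.8).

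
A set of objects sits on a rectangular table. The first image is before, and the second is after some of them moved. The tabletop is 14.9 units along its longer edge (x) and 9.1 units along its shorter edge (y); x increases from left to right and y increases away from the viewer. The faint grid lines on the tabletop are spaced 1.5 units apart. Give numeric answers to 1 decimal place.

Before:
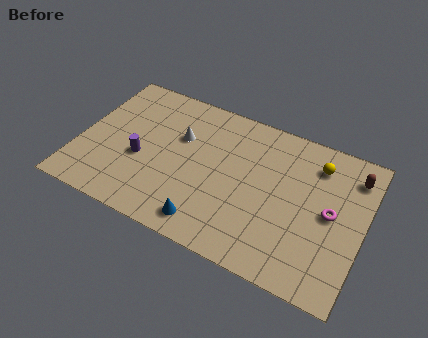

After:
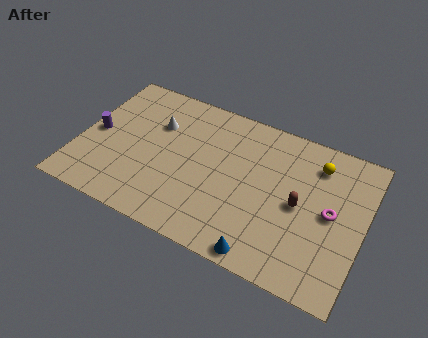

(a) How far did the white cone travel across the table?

1.3

The white cone was near (5.1, 5.9) before and (3.8, 6.2) after, so it travelled √(1.3² + 0.3²) ≈ 1.3 units.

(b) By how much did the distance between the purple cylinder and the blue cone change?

+5.5

The distance was about 4.6 in the first image and 10.1 in the second, so they moved 5.5 units further apart.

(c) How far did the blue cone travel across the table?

3.0

The blue cone moved from about (7.2, 1.3) to (10.2, 0.8), a distance of √(3.0² + 0.5²) ≈ 3.0.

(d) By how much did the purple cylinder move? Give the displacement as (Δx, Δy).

(-2.5, 0.7)

The purple cylinder started near (3.3, 3.7) and ended near (0.8, 4.4).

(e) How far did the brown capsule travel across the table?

3.8

The brown capsule moved from about (14.1, 7.3) to (11.6, 4.4), a distance of √(2.5² + 2.9²) ≈ 3.8.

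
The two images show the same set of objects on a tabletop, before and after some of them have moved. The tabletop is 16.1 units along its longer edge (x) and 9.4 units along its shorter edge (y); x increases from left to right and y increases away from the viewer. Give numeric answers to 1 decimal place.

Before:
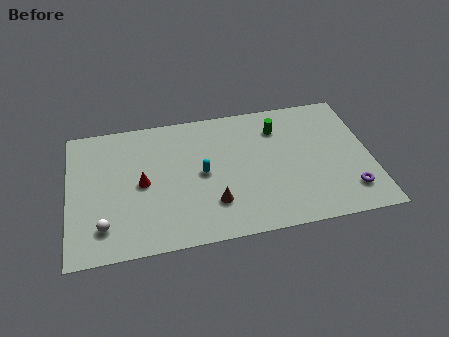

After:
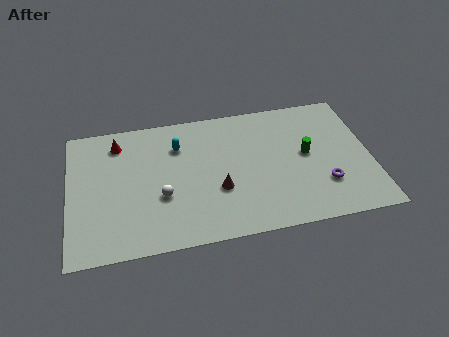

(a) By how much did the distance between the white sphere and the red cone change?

+1.4

They were about 3.3 units apart before and 4.7 after — 1.4 units further apart.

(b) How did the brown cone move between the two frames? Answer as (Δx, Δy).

(0.3, 0.9)

The brown cone started near (7.6, 2.5) and ended near (7.9, 3.4).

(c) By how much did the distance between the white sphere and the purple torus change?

-4.4

They were about 13.0 units apart before and 8.6 after — 4.4 units closer together.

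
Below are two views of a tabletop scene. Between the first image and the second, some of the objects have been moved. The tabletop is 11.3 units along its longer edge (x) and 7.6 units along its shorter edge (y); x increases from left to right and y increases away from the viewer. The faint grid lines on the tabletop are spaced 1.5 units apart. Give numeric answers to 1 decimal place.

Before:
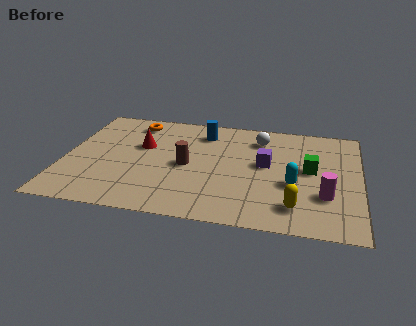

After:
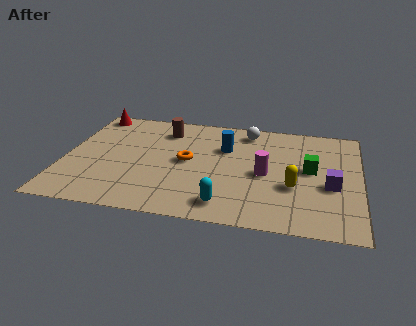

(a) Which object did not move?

the green cube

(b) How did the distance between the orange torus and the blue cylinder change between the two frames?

-0.9

Before: roughly 2.7 units apart; after: 1.8. That's 0.9 units closer together.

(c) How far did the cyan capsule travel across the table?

3.1

The cyan capsule was near (8.8, 3.0) before and (6.3, 1.2) after, so it travelled √(2.5² + 1.8²) ≈ 3.1 units.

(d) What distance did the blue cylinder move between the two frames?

1.3

The blue cylinder was near (5.2, 6.1) before and (6.1, 5.1) after, so it travelled √(0.9² + 1.0²) ≈ 1.3 units.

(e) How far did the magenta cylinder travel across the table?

2.5

The magenta cylinder was near (10.0, 2.4) before and (7.7, 3.5) after, so it travelled √(2.3² + 1.1²) ≈ 2.5 units.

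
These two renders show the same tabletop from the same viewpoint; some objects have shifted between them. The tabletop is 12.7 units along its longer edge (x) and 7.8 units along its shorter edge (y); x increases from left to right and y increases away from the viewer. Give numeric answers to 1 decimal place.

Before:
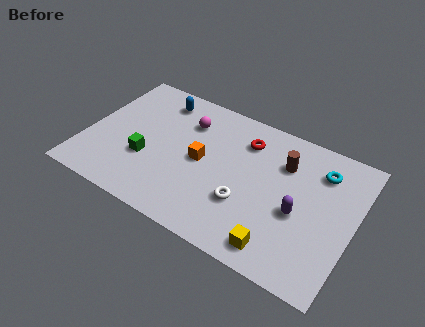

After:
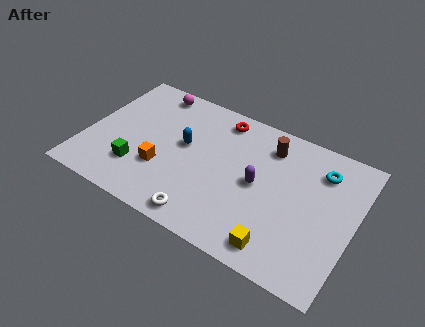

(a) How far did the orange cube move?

2.1

The orange cube was near (5.5, 3.9) before and (3.8, 2.6) after, so it travelled √(1.7² + 1.3²) ≈ 2.1 units.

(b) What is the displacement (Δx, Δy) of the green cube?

(-0.3, -0.7)

The green cube was at about (3.0, 2.8) and moved to about (2.7, 2.1).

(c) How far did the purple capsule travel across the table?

2.1

From (10.2, 3.3) to (8.2, 3.9), the purple capsule covered √(2.0² + 0.6²) ≈ 2.1 units.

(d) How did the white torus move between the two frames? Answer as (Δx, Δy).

(-1.7, -1.7)

The white torus started near (7.8, 2.6) and ended near (6.1, 0.9).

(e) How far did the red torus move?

1.5

From (7.3, 6.0) to (6.0, 6.7), the red torus covered √(1.3² + 0.7²) ≈ 1.5 units.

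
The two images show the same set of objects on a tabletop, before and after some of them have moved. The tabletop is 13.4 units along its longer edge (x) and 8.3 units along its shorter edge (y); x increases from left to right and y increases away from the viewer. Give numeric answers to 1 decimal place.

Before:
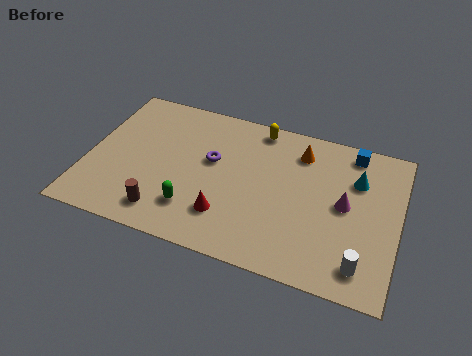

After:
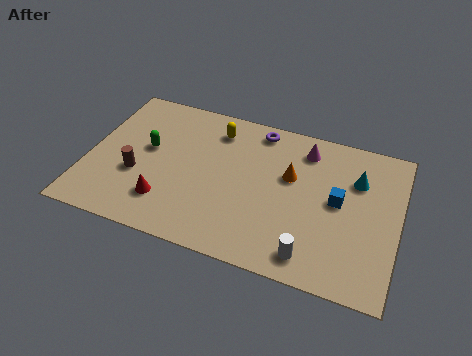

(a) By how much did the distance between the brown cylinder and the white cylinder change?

-0.5

They were about 8.4 units apart before and 7.9 after — 0.5 units closer together.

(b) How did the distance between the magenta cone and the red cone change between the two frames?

+2.0

The distance was about 5.4 in the first image and 7.4 in the second, so they moved 2.0 units further apart.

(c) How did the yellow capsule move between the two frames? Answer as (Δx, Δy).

(-1.8, -0.7)

The yellow capsule was at about (7.1, 7.4) and moved to about (5.3, 6.7).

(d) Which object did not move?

the cyan cone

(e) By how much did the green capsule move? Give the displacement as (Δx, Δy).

(-2.3, 2.7)

The green capsule was at about (4.8, 2.0) and moved to about (2.5, 4.7).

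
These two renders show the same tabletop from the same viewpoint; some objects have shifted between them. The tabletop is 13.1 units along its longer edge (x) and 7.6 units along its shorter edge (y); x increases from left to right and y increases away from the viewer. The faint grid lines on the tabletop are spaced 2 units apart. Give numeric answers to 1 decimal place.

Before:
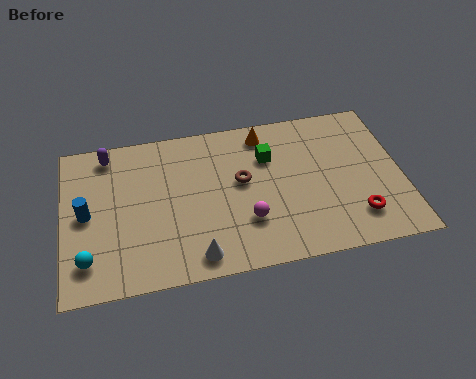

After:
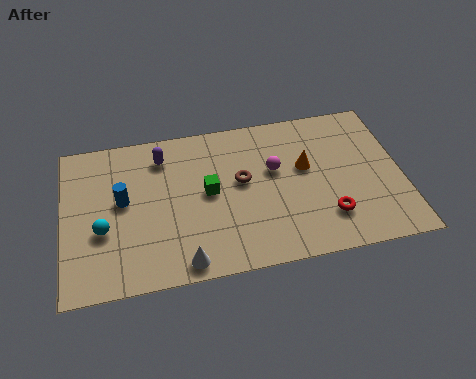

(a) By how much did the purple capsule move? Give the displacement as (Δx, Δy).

(2.1, -0.5)

The purple capsule started near (1.8, 6.6) and ended near (3.9, 6.1).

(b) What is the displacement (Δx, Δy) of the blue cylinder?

(1.4, 0.4)

The blue cylinder was at about (0.9, 3.8) and moved to about (2.3, 4.2).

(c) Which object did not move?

the brown torus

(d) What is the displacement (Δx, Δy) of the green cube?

(-2.4, -1.3)

The green cube was at about (8.0, 5.3) and moved to about (5.6, 4.0).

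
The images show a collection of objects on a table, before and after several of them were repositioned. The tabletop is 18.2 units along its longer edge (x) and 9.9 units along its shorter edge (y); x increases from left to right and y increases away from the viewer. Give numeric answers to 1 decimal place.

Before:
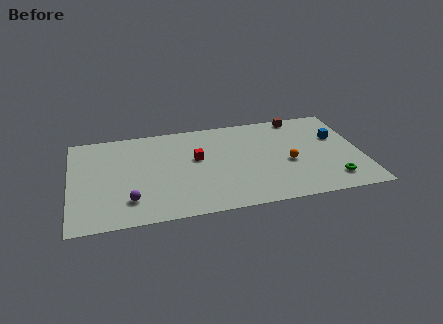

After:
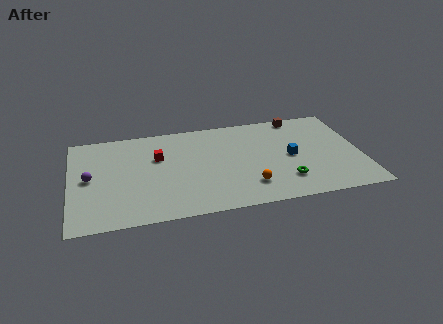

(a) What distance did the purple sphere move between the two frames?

3.6

From (3.6, 2.3) to (1.2, 5.0), the purple sphere covered √(2.4² + 2.7²) ≈ 3.6 units.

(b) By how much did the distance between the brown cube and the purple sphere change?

+1.1

Before: roughly 12.9 units apart; after: 14.0. That's 1.1 units further apart.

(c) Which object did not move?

the brown cube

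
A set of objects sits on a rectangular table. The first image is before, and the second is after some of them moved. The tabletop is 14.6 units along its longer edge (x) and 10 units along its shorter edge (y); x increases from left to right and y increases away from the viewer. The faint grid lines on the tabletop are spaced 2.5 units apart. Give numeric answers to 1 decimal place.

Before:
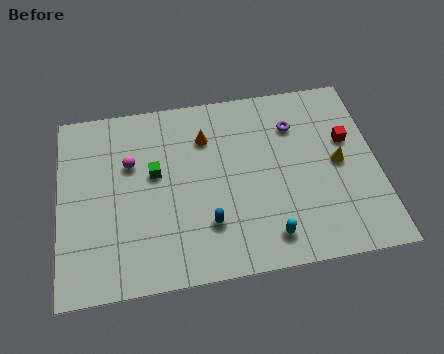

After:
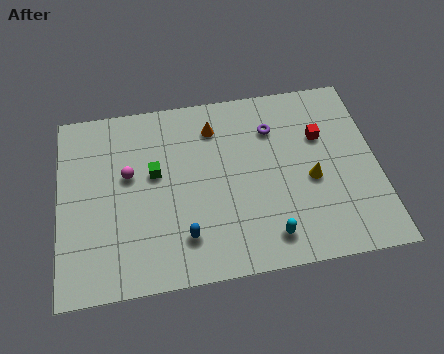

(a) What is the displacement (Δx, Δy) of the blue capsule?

(-1.1, -0.5)

From the two frames, the blue capsule sits at roughly (6.7, 2.7) before and (5.6, 2.2) after.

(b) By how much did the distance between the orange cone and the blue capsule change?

+1.2

The distance was about 4.7 in the first image and 5.9 in the second, so they moved 1.2 units further apart.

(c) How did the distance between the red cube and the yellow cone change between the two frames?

+1.1

The distance was about 1.3 in the first image and 2.4 in the second, so they moved 1.1 units further apart.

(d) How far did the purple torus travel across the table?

1.0

The purple torus moved from about (10.9, 7.4) to (9.9, 7.4), a distance of √(1.0² + 0.0²) ≈ 1.0.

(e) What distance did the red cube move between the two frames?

1.3

The red cube was near (13.3, 6.2) before and (12.1, 6.6) after, so it travelled √(1.2² + 0.4²) ≈ 1.3 units.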